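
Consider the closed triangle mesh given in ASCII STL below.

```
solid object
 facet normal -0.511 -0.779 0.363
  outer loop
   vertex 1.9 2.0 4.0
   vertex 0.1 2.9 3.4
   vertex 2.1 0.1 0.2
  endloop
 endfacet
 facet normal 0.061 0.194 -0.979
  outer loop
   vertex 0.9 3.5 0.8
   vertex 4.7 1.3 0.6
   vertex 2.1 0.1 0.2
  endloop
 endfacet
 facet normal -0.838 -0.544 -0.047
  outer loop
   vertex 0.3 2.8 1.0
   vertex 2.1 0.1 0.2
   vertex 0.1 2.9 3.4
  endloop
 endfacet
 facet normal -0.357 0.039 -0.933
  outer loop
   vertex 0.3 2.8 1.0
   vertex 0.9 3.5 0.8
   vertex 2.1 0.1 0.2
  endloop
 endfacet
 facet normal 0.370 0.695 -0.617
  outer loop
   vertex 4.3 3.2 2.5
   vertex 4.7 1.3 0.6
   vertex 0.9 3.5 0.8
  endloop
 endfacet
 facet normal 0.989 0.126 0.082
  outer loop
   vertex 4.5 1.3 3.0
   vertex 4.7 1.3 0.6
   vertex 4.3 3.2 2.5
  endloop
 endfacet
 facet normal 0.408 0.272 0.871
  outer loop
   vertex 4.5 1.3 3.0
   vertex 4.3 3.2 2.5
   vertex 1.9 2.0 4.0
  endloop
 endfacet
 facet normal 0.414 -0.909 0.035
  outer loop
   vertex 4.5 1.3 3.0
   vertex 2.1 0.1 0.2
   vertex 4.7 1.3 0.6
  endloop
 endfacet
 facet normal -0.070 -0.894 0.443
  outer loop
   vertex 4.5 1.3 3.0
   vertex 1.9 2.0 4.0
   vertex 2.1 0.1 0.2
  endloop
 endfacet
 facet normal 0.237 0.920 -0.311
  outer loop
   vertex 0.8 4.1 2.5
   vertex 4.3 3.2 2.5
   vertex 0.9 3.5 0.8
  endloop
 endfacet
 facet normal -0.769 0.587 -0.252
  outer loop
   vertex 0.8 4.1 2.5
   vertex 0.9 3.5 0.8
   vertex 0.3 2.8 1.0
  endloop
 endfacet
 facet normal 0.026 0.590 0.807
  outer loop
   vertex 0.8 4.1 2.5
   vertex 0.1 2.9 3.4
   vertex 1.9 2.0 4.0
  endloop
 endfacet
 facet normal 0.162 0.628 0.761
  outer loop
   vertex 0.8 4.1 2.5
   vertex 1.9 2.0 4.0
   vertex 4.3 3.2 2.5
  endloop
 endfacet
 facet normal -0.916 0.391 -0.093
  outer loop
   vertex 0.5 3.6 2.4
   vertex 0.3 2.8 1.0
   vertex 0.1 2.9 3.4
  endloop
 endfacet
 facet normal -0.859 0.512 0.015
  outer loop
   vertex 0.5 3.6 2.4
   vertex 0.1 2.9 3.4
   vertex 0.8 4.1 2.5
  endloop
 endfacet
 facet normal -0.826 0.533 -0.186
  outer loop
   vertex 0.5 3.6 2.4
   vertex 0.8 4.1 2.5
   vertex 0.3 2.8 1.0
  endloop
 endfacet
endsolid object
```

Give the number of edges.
24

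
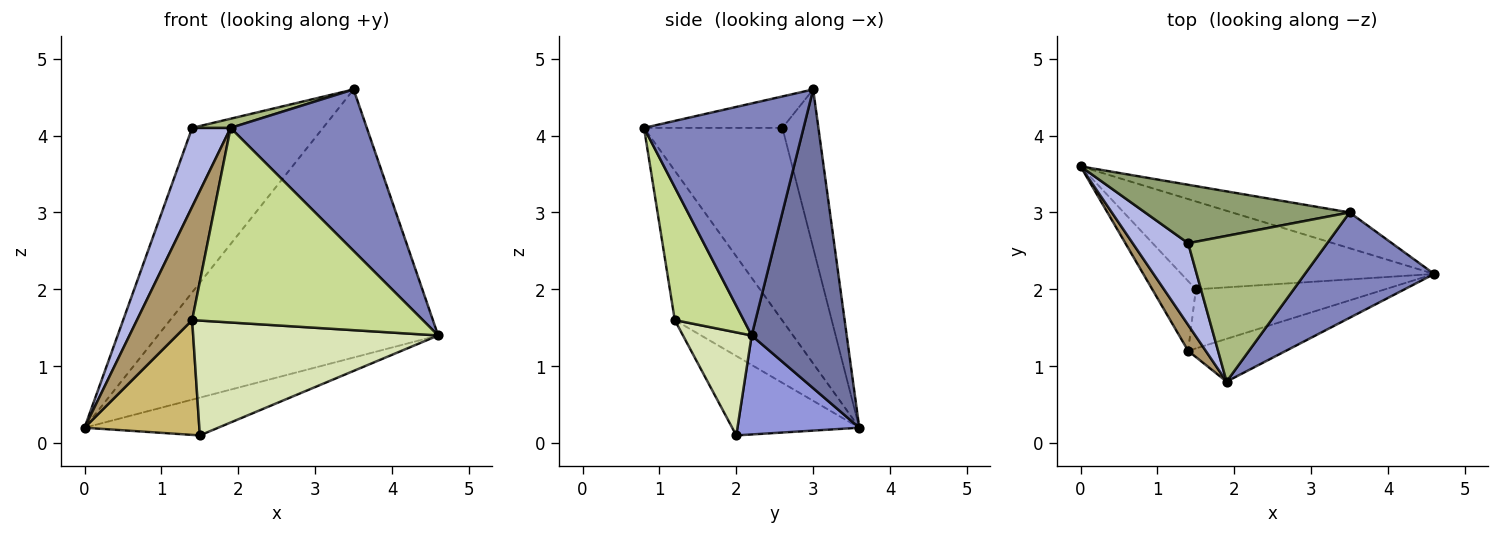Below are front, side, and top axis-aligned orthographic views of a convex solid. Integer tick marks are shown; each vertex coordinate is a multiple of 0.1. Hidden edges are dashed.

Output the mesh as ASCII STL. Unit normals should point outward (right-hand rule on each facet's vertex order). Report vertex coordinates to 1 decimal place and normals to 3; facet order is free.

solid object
 facet normal 0.319 0.940 -0.125
  outer loop
   vertex 3.5 3.0 4.6
   vertex 4.6 2.2 1.4
   vertex 0.0 3.6 0.2
  endloop
 endfacet
 facet normal 0.700 -0.598 0.390
  outer loop
   vertex 3.5 3.0 4.6
   vertex 1.9 0.8 4.1
   vertex 4.6 2.2 1.4
  endloop
 endfacet
 facet normal 0.339 0.371 -0.865
  outer loop
   vertex 1.5 2.0 0.1
   vertex 0.0 3.6 0.2
   vertex 4.6 2.2 1.4
  endloop
 endfacet
 facet normal -0.928 -0.258 0.267
  outer loop
   vertex 1.4 2.6 4.1
   vertex 0.0 3.6 0.2
   vertex 1.9 0.8 4.1
  endloop
 endfacet
 facet normal -0.251 0.912 0.324
  outer loop
   vertex 1.4 2.6 4.1
   vertex 3.5 3.0 4.6
   vertex 0.0 3.6 0.2
  endloop
 endfacet
 facet normal -0.220 -0.061 0.974
  outer loop
   vertex 1.4 2.6 4.1
   vertex 1.9 0.8 4.1
   vertex 3.5 3.0 4.6
  endloop
 endfacet
 facet normal 0.280 -0.938 -0.206
  outer loop
   vertex 1.4 1.2 1.6
   vertex 4.6 2.2 1.4
   vertex 1.9 0.8 4.1
  endloop
 endfacet
 facet normal 0.242 -0.863 -0.444
  outer loop
   vertex 1.4 1.2 1.6
   vertex 1.5 2.0 0.1
   vertex 4.6 2.2 1.4
  endloop
 endfacet
 facet normal -0.884 -0.455 0.104
  outer loop
   vertex 1.4 1.2 1.6
   vertex 1.9 0.8 4.1
   vertex 0.0 3.6 0.2
  endloop
 endfacet
 facet normal -0.687 -0.621 -0.377
  outer loop
   vertex 1.4 1.2 1.6
   vertex 0.0 3.6 0.2
   vertex 1.5 2.0 0.1
  endloop
 endfacet
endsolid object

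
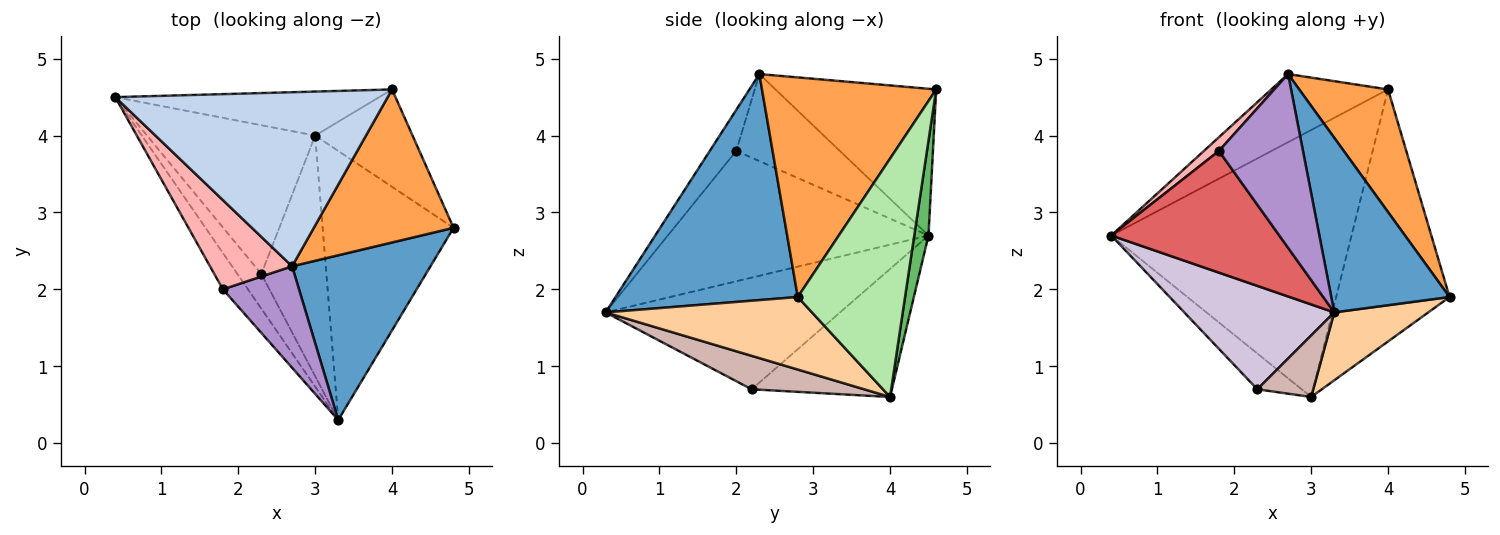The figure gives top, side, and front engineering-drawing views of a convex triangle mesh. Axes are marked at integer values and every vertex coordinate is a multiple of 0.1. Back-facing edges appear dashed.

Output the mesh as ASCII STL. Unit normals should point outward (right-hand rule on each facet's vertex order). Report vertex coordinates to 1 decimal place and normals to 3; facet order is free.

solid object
 facet normal 0.746 -0.484 0.457
  outer loop
   vertex 2.7 2.3 4.8
   vertex 3.3 0.3 1.7
   vertex 4.8 2.8 1.9
  endloop
 endfacet
 facet normal -0.448 0.326 0.832
  outer loop
   vertex 4.0 4.6 4.6
   vertex 0.4 4.5 2.7
   vertex 2.7 2.3 4.8
  endloop
 endfacet
 facet normal 0.775 -0.395 0.493
  outer loop
   vertex 4.0 4.6 4.6
   vertex 2.7 2.3 4.8
   vertex 4.8 2.8 1.9
  endloop
 endfacet
 facet normal 0.473 -0.216 -0.854
  outer loop
   vertex 3.0 4.0 0.6
   vertex 4.8 2.8 1.9
   vertex 3.3 0.3 1.7
  endloop
 endfacet
 facet normal 0.058 0.985 -0.162
  outer loop
   vertex 3.0 4.0 0.6
   vertex 0.4 4.5 2.7
   vertex 4.0 4.6 4.6
  endloop
 endfacet
 facet normal 0.662 0.699 -0.270
  outer loop
   vertex 3.0 4.0 0.6
   vertex 4.0 4.6 4.6
   vertex 4.8 2.8 1.9
  endloop
 endfacet
 facet normal -0.830 -0.535 -0.160
  outer loop
   vertex 1.8 2.0 3.8
   vertex 0.4 4.5 2.7
   vertex 3.3 0.3 1.7
  endloop
 endfacet
 facet normal -0.723 -0.105 0.682
  outer loop
   vertex 1.8 2.0 3.8
   vertex 2.7 2.3 4.8
   vertex 0.4 4.5 2.7
  endloop
 endfacet
 facet normal -0.263 -0.833 0.487
  outer loop
   vertex 1.8 2.0 3.8
   vertex 3.3 0.3 1.7
   vertex 2.7 2.3 4.8
  endloop
 endfacet
 facet normal -0.829 -0.530 -0.178
  outer loop
   vertex 2.3 2.2 0.7
   vertex 3.3 0.3 1.7
   vertex 0.4 4.5 2.7
  endloop
 endfacet
 facet normal -0.595 0.188 -0.781
  outer loop
   vertex 2.3 2.2 0.7
   vertex 0.4 4.5 2.7
   vertex 3.0 4.0 0.6
  endloop
 endfacet
 facet normal 0.446 -0.222 -0.867
  outer loop
   vertex 2.3 2.2 0.7
   vertex 3.0 4.0 0.6
   vertex 3.3 0.3 1.7
  endloop
 endfacet
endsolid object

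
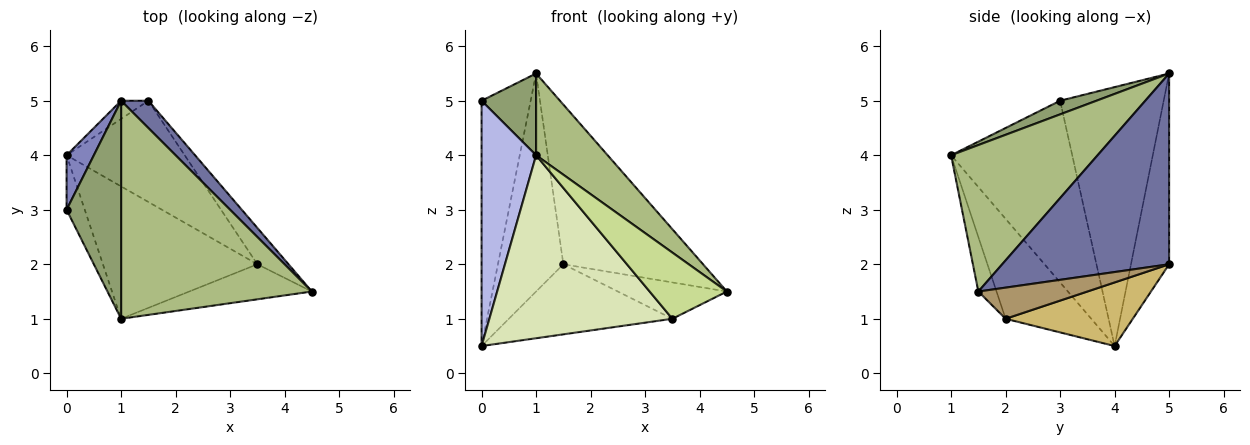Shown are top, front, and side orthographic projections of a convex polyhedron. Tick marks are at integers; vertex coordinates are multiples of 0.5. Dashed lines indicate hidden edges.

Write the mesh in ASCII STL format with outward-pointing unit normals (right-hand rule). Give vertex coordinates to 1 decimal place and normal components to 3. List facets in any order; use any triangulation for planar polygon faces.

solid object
 facet normal 0.762 0.638 0.109
  outer loop
   vertex 1.0 5.0 5.5
   vertex 4.5 1.5 1.5
   vertex 1.5 5.0 2.0
  endloop
 endfacet
 facet normal -0.900 0.426 0.095
  outer loop
   vertex 1.0 5.0 5.5
   vertex 0.0 4.0 0.5
   vertex 0.0 3.0 5.0
  endloop
 endfacet
 facet normal -0.503 0.862 -0.072
  outer loop
   vertex 1.0 5.0 5.5
   vertex 1.5 5.0 2.0
   vertex 0.0 4.0 0.5
  endloop
 endfacet
 facet normal -0.908 -0.409 -0.091
  outer loop
   vertex 1.0 1.0 4.0
   vertex 0.0 3.0 5.0
   vertex 0.0 4.0 0.5
  endloop
 endfacet
 facet normal 0.228 -0.342 0.912
  outer loop
   vertex 1.0 1.0 4.0
   vertex 1.0 5.0 5.5
   vertex 0.0 3.0 5.0
  endloop
 endfacet
 facet normal 0.584 -0.285 0.760
  outer loop
   vertex 1.0 1.0 4.0
   vertex 4.5 1.5 1.5
   vertex 1.0 5.0 5.5
  endloop
 endfacet
 facet normal -0.204 -0.865 -0.458
  outer loop
   vertex 3.5 2.0 1.0
   vertex 4.5 1.5 1.5
   vertex 1.0 1.0 4.0
  endloop
 endfacet
 facet normal -0.355 -0.758 -0.548
  outer loop
   vertex 3.5 2.0 1.0
   vertex 1.0 1.0 4.0
   vertex 0.0 4.0 0.5
  endloop
 endfacet
 facet normal 0.577 0.577 -0.577
  outer loop
   vertex 3.5 2.0 1.0
   vertex 1.5 5.0 2.0
   vertex 4.5 1.5 1.5
  endloop
 endfacet
 facet normal 0.405 0.520 -0.752
  outer loop
   vertex 3.5 2.0 1.0
   vertex 0.0 4.0 0.5
   vertex 1.5 5.0 2.0
  endloop
 endfacet
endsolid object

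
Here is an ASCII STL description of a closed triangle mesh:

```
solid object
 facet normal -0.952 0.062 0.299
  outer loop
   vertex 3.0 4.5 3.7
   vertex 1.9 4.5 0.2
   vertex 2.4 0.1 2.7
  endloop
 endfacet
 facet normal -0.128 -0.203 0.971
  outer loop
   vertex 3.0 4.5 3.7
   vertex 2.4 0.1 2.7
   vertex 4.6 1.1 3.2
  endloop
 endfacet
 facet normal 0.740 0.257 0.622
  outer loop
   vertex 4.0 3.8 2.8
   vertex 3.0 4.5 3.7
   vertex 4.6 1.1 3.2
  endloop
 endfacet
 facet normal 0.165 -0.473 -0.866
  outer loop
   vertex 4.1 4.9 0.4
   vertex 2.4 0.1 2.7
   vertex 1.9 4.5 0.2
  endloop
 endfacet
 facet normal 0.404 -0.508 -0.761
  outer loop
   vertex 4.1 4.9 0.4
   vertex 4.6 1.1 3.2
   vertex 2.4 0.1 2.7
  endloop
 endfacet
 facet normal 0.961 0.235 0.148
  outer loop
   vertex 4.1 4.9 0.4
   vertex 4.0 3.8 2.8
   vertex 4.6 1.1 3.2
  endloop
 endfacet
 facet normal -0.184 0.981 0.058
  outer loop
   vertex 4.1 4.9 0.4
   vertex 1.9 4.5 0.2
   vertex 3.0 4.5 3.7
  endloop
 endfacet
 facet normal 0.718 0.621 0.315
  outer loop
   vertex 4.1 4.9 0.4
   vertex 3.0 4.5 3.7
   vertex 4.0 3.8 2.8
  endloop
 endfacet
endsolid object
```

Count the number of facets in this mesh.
8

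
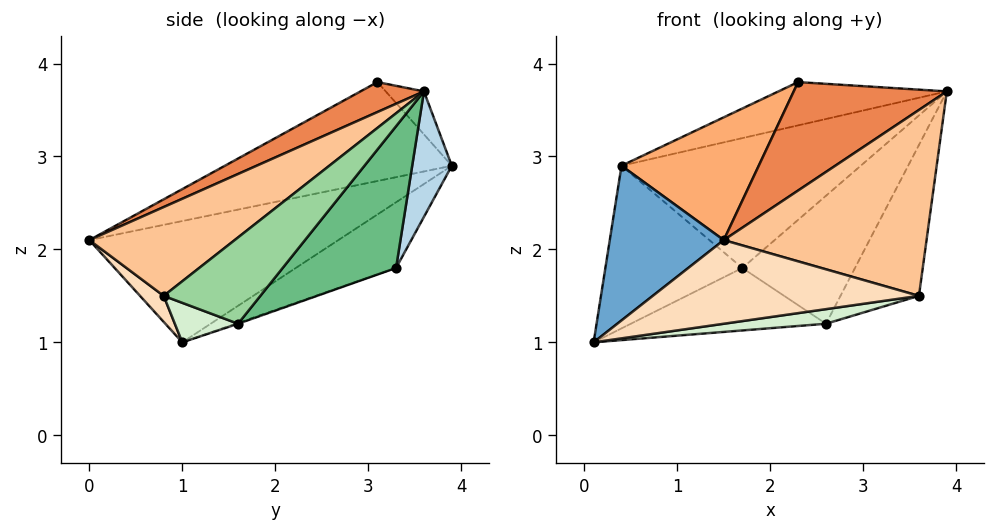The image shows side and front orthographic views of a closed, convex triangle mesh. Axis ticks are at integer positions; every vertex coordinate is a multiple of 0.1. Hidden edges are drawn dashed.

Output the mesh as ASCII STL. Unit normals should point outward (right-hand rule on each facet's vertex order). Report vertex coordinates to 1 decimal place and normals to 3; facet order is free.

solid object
 facet normal -0.717 -0.328 0.614
  outer loop
   vertex 1.5 0.0 2.1
   vertex 0.4 3.9 2.9
   vertex 0.1 1.0 1.0
  endloop
 endfacet
 facet normal -0.390 0.533 -0.751
  outer loop
   vertex 1.7 3.3 1.8
   vertex 0.1 1.0 1.0
   vertex 0.4 3.9 2.9
  endloop
 endfacet
 facet normal 0.154 0.933 -0.326
  outer loop
   vertex 1.7 3.3 1.8
   vertex 0.4 3.9 2.9
   vertex 3.9 3.6 3.7
  endloop
 endfacet
 facet normal -0.133 0.585 0.800
  outer loop
   vertex 2.3 3.1 3.8
   vertex 3.9 3.6 3.7
   vertex 0.4 3.9 2.9
  endloop
 endfacet
 facet normal 0.212 -0.511 0.833
  outer loop
   vertex 2.3 3.1 3.8
   vertex 1.5 0.0 2.1
   vertex 3.9 3.6 3.7
  endloop
 endfacet
 facet normal -0.510 -0.309 0.803
  outer loop
   vertex 2.3 3.1 3.8
   vertex 0.4 3.9 2.9
   vertex 1.5 0.0 2.1
  endloop
 endfacet
 facet normal 0.421 -0.588 0.691
  outer loop
   vertex 3.6 0.8 1.5
   vertex 3.9 3.6 3.7
   vertex 1.5 0.0 2.1
  endloop
 endfacet
 facet normal 0.062 -0.698 -0.713
  outer loop
   vertex 3.6 0.8 1.5
   vertex 1.5 0.0 2.1
   vertex 0.1 1.0 1.0
  endloop
 endfacet
 facet normal 0.519 0.515 -0.682
  outer loop
   vertex 2.6 1.6 1.2
   vertex 1.7 3.3 1.8
   vertex 3.9 3.6 3.7
  endloop
 endfacet
 facet normal 0.575 0.467 -0.672
  outer loop
   vertex 2.6 1.6 1.2
   vertex 3.9 3.6 3.7
   vertex 3.6 0.8 1.5
  endloop
 endfacet
 facet normal -0.004 0.331 -0.944
  outer loop
   vertex 2.6 1.6 1.2
   vertex 0.1 1.0 1.0
   vertex 1.7 3.3 1.8
  endloop
 endfacet
 facet normal 0.127 -0.205 -0.970
  outer loop
   vertex 2.6 1.6 1.2
   vertex 3.6 0.8 1.5
   vertex 0.1 1.0 1.0
  endloop
 endfacet
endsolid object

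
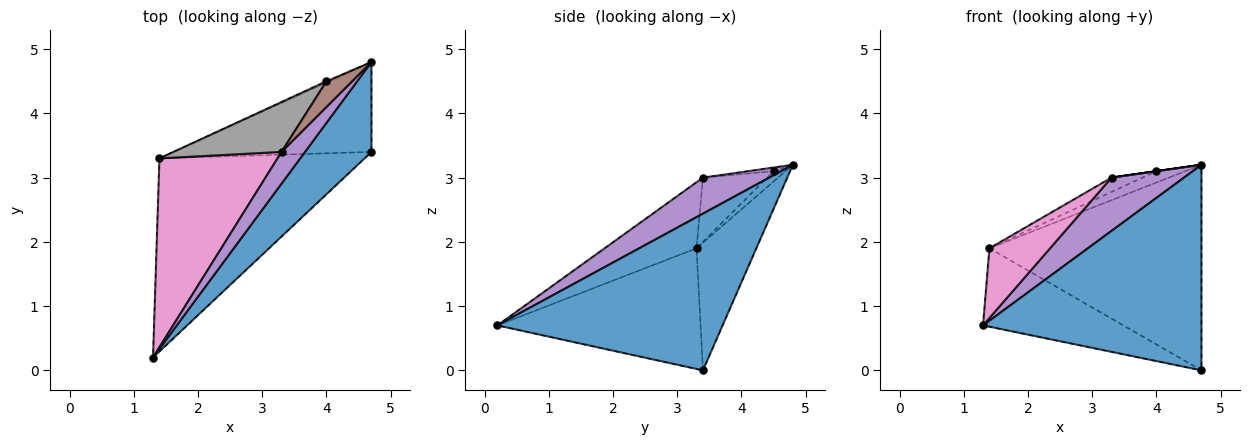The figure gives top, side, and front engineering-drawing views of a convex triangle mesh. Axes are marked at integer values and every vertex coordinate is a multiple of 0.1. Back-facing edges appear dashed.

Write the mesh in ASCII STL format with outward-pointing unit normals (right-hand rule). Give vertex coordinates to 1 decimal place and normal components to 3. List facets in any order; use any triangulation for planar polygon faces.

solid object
 facet normal 0.687 -0.666 0.291
  outer loop
   vertex 4.7 3.4 0.0
   vertex 4.7 4.8 3.2
   vertex 1.3 0.2 0.7
  endloop
 endfacet
 facet normal -0.478 0.330 -0.814
  outer loop
   vertex 1.4 3.3 1.9
   vertex 4.7 3.4 0.0
   vertex 1.3 0.2 0.7
  endloop
 endfacet
 facet normal -0.250 0.887 -0.388
  outer loop
   vertex 1.4 3.3 1.9
   vertex 4.7 4.8 3.2
   vertex 4.7 3.4 0.0
  endloop
 endfacet
 facet normal -0.381 0.920 -0.095
  outer loop
   vertex 1.4 3.3 1.9
   vertex 4.0 4.5 3.1
   vertex 4.7 4.8 3.2
  endloop
 endfacet
 facet normal 0.618 -0.675 0.402
  outer loop
   vertex 3.3 3.4 3.0
   vertex 1.3 0.2 0.7
   vertex 4.7 4.8 3.2
  endloop
 endfacet
 facet normal -0.141 0.000 0.990
  outer loop
   vertex 3.3 3.4 3.0
   vertex 4.7 4.8 3.2
   vertex 4.0 4.5 3.1
  endloop
 endfacet
 facet normal -0.465 -0.307 0.831
  outer loop
   vertex 3.3 3.4 3.0
   vertex 1.4 3.3 1.9
   vertex 1.3 0.2 0.7
  endloop
 endfacet
 facet normal -0.496 0.240 0.835
  outer loop
   vertex 3.3 3.4 3.0
   vertex 4.0 4.5 3.1
   vertex 1.4 3.3 1.9
  endloop
 endfacet
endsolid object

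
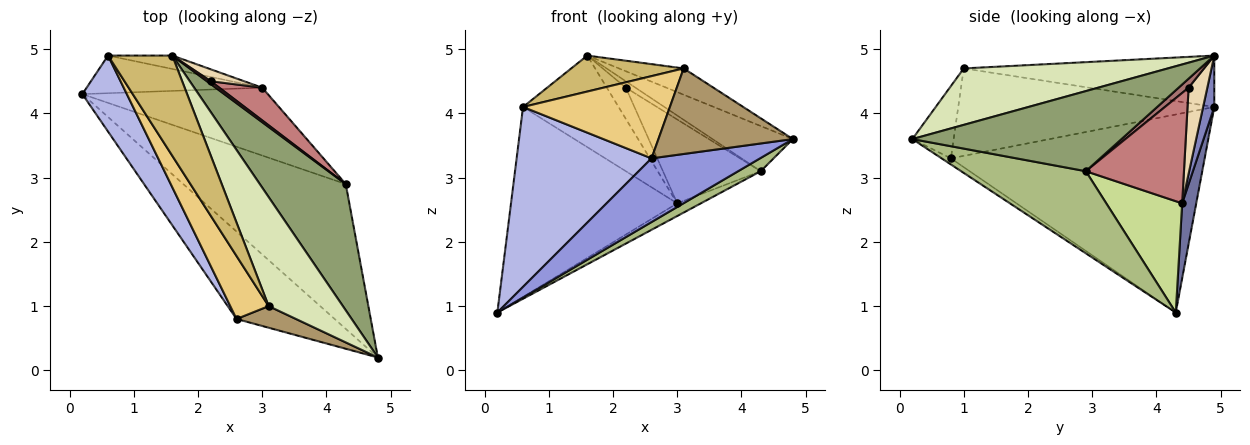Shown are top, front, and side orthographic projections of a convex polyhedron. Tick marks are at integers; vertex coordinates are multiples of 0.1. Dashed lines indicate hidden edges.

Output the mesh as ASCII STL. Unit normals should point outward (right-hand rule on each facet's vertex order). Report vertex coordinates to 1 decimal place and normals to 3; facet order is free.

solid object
 facet normal 0.083 0.978 -0.194
  outer loop
   vertex 3.0 4.4 2.6
   vertex 0.2 4.3 0.9
   vertex 0.6 4.9 4.1
  endloop
 endfacet
 facet normal 0.115 0.983 -0.144
  outer loop
   vertex 3.0 4.4 2.6
   vertex 0.6 4.9 4.1
   vertex 1.6 4.9 4.9
  endloop
 endfacet
 facet normal -0.050 -0.588 -0.807
  outer loop
   vertex 2.6 0.8 3.3
   vertex 0.2 4.3 0.9
   vertex 4.8 0.2 3.6
  endloop
 endfacet
 facet normal -0.866 -0.460 0.195
  outer loop
   vertex 2.6 0.8 3.3
   vertex 0.6 4.9 4.1
   vertex 0.2 4.3 0.9
  endloop
 endfacet
 facet normal 0.659 0.253 0.708
  outer loop
   vertex 4.3 2.9 3.1
   vertex 1.6 4.9 4.9
   vertex 4.8 0.2 3.6
  endloop
 endfacet
 facet normal 0.449 -0.081 -0.890
  outer loop
   vertex 4.3 2.9 3.1
   vertex 4.8 0.2 3.6
   vertex 0.2 4.3 0.9
  endloop
 endfacet
 facet normal 0.508 0.158 -0.847
  outer loop
   vertex 4.3 2.9 3.1
   vertex 0.2 4.3 0.9
   vertex 3.0 4.4 2.6
  endloop
 endfacet
 facet normal 0.595 0.189 0.782
  outer loop
   vertex 3.1 1.0 4.7
   vertex 4.8 0.2 3.6
   vertex 1.6 4.9 4.9
  endloop
 endfacet
 facet normal -0.285 -0.929 0.235
  outer loop
   vertex 3.1 1.0 4.7
   vertex 2.6 0.8 3.3
   vertex 4.8 0.2 3.6
  endloop
 endfacet
 facet normal -0.602 -0.270 0.752
  outer loop
   vertex 3.1 1.0 4.7
   vertex 1.6 4.9 4.9
   vertex 0.6 4.9 4.1
  endloop
 endfacet
 facet normal -0.811 -0.465 0.356
  outer loop
   vertex 3.1 1.0 4.7
   vertex 0.6 4.9 4.1
   vertex 2.6 0.8 3.3
  endloop
 endfacet
 facet normal 0.677 0.687 0.263
  outer loop
   vertex 2.2 4.5 4.4
   vertex 3.0 4.4 2.6
   vertex 1.6 4.9 4.9
  endloop
 endfacet
 facet normal 0.688 0.663 0.295
  outer loop
   vertex 2.2 4.5 4.4
   vertex 1.6 4.9 4.9
   vertex 4.3 2.9 3.1
  endloop
 endfacet
 facet normal 0.683 0.680 0.266
  outer loop
   vertex 2.2 4.5 4.4
   vertex 4.3 2.9 3.1
   vertex 3.0 4.4 2.6
  endloop
 endfacet
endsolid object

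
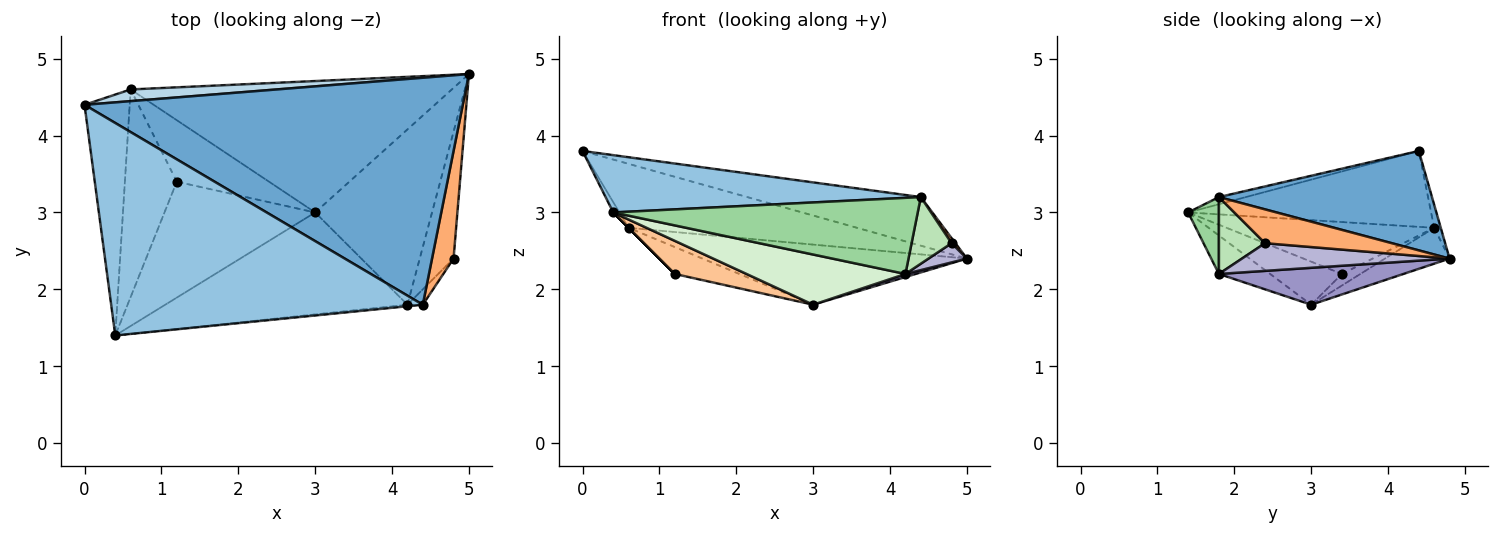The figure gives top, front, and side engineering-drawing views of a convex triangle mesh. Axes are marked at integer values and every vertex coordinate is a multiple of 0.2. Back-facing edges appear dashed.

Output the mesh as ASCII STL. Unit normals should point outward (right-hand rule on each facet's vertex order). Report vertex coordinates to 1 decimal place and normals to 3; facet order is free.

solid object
 facet normal 0.249 0.203 0.947
  outer loop
   vertex 4.4 1.8 3.2
   vertex 5.0 4.8 2.4
   vertex 0.0 4.4 3.8
  endloop
 endfacet
 facet normal -0.022 -0.260 0.965
  outer loop
   vertex 4.4 1.8 3.2
   vertex 0.0 4.4 3.8
   vertex 0.4 1.4 3.0
  endloop
 endfacet
 facet normal -0.028 0.983 0.180
  outer loop
   vertex 0.6 4.6 2.8
   vertex 0.0 4.4 3.8
   vertex 5.0 4.8 2.4
  endloop
 endfacet
 facet normal -0.101 0.414 -0.905
  outer loop
   vertex 0.6 4.6 2.8
   vertex 5.0 4.8 2.4
   vertex 3.0 3.0 1.8
  endloop
 endfacet
 facet normal -0.859 0.022 -0.511
  outer loop
   vertex 0.6 4.6 2.8
   vertex 0.4 1.4 3.0
   vertex 0.0 4.4 3.8
  endloop
 endfacet
 facet normal 0.843 -0.026 0.537
  outer loop
   vertex 4.8 2.4 2.6
   vertex 5.0 4.8 2.4
   vertex 4.4 1.8 3.2
  endloop
 endfacet
 facet normal -0.265 -0.265 -0.927
  outer loop
   vertex 1.2 3.4 2.2
   vertex 3.0 3.0 1.8
   vertex 0.4 1.4 3.0
  endloop
 endfacet
 facet normal -0.707 0.000 -0.707
  outer loop
   vertex 1.2 3.4 2.2
   vertex 0.4 1.4 3.0
   vertex 0.6 4.6 2.8
  endloop
 endfacet
 facet normal -0.114 0.398 -0.910
  outer loop
   vertex 1.2 3.4 2.2
   vertex 0.6 4.6 2.8
   vertex 3.0 3.0 1.8
  endloop
 endfacet
 facet normal 0.100 -0.995 -0.020
  outer loop
   vertex 4.2 1.8 2.2
   vertex 4.4 1.8 3.2
   vertex 0.4 1.4 3.0
  endloop
 endfacet
 facet normal 0.747 -0.648 -0.149
  outer loop
   vertex 4.2 1.8 2.2
   vertex 4.8 2.4 2.6
   vertex 4.4 1.8 3.2
  endloop
 endfacet
 facet normal -0.141 -0.437 -0.888
  outer loop
   vertex 4.2 1.8 2.2
   vertex 0.4 1.4 3.0
   vertex 3.0 3.0 1.8
  endloop
 endfacet
 facet normal 0.301 -0.017 -0.953
  outer loop
   vertex 4.2 1.8 2.2
   vertex 3.0 3.0 1.8
   vertex 5.0 4.8 2.4
  endloop
 endfacet
 facet normal 0.629 -0.116 -0.769
  outer loop
   vertex 4.2 1.8 2.2
   vertex 5.0 4.8 2.4
   vertex 4.8 2.4 2.6
  endloop
 endfacet
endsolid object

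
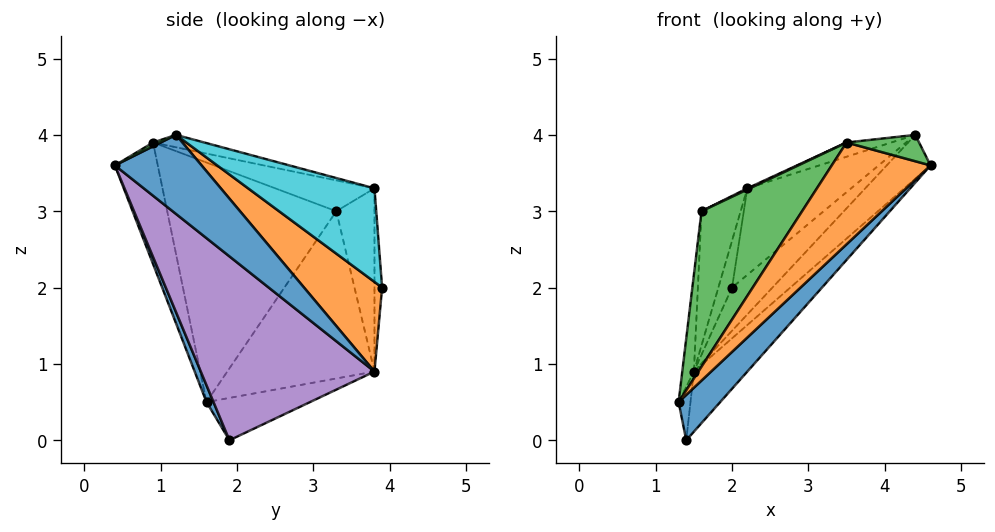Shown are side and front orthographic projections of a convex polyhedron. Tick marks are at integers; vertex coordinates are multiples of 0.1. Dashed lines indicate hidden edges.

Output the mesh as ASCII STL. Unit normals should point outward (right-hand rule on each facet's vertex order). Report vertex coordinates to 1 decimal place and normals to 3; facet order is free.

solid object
 facet normal 0.145 -0.861 -0.488
  outer loop
   vertex 1.4 1.9 0.0
   vertex 4.6 0.4 3.6
   vertex 1.3 1.6 0.5
  endloop
 endfacet
 facet normal -0.397 -0.915 0.069
  outer loop
   vertex 3.5 0.9 3.9
   vertex 1.3 1.6 0.5
   vertex 4.6 0.4 3.6
  endloop
 endfacet
 facet normal -0.783 -0.466 0.411
  outer loop
   vertex 3.5 0.9 3.9
   vertex 1.6 3.3 3.0
   vertex 1.3 1.6 0.5
  endloop
 endfacet
 facet normal -0.440 -0.011 0.898
  outer loop
   vertex 2.2 3.8 3.3
   vertex 1.6 3.3 3.0
   vertex 3.5 0.9 3.9
  endloop
 endfacet
 facet normal 0.773 0.238 -0.588
  outer loop
   vertex 1.5 3.8 0.9
   vertex 4.6 0.4 3.6
   vertex 1.4 1.9 0.0
  endloop
 endfacet
 facet normal -0.483 0.865 0.141
  outer loop
   vertex 1.5 3.8 0.9
   vertex 2.2 3.8 3.3
   vertex 2.0 3.9 2.0
  endloop
 endfacet
 facet normal -0.684 0.701 0.200
  outer loop
   vertex 1.5 3.8 0.9
   vertex 1.6 3.3 3.0
   vertex 2.2 3.8 3.3
  endloop
 endfacet
 facet normal -0.985 0.113 -0.129
  outer loop
   vertex 1.5 3.8 0.9
   vertex 1.4 1.9 0.0
   vertex 1.3 1.6 0.5
  endloop
 endfacet
 facet normal -0.995 0.078 0.066
  outer loop
   vertex 1.5 3.8 0.9
   vertex 1.3 1.6 0.5
   vertex 1.6 3.3 3.0
  endloop
 endfacet
 facet normal 0.771 0.633 -0.070
  outer loop
   vertex 4.4 1.2 4.0
   vertex 2.0 3.9 2.0
   vertex 2.2 3.8 3.3
  endloop
 endfacet
 facet normal 0.812 0.411 -0.415
  outer loop
   vertex 4.4 1.2 4.0
   vertex 4.6 0.4 3.6
   vertex 1.5 3.8 0.9
  endloop
 endfacet
 facet normal 0.811 0.420 -0.407
  outer loop
   vertex 4.4 1.2 4.0
   vertex 1.5 3.8 0.9
   vertex 2.0 3.9 2.0
  endloop
 endfacet
 facet normal 0.046 -0.438 0.898
  outer loop
   vertex 4.4 1.2 4.0
   vertex 3.5 0.9 3.9
   vertex 4.6 0.4 3.6
  endloop
 endfacet
 facet normal -0.153 0.134 0.979
  outer loop
   vertex 4.4 1.2 4.0
   vertex 2.2 3.8 3.3
   vertex 3.5 0.9 3.9
  endloop
 endfacet
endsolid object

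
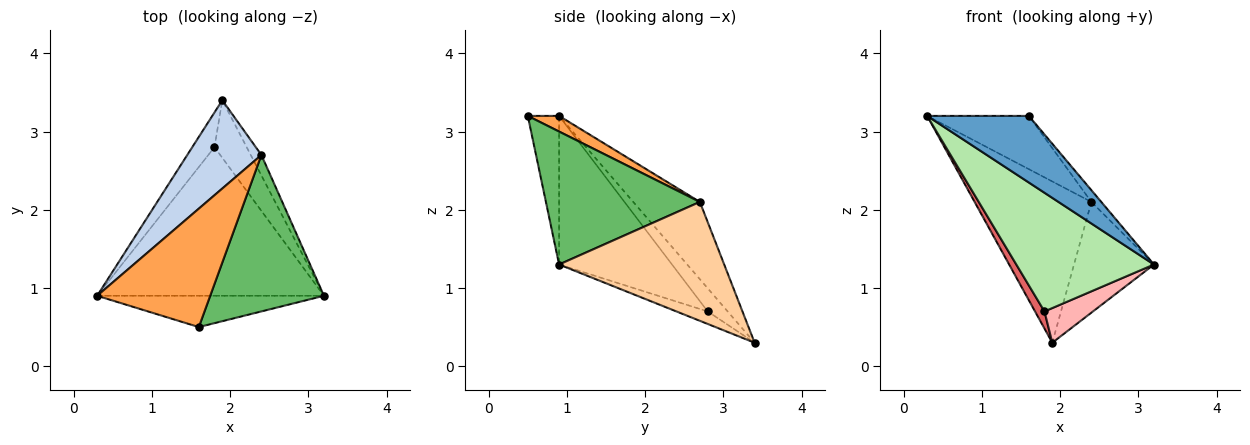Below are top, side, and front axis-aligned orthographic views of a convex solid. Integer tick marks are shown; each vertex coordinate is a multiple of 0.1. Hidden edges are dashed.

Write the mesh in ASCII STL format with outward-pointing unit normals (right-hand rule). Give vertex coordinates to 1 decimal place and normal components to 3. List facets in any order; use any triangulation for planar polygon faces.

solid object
 facet normal -0.268 -0.872 -0.410
  outer loop
   vertex 1.6 0.5 3.2
   vertex 0.3 0.9 3.2
   vertex 3.2 0.9 1.3
  endloop
 endfacet
 facet normal -0.447 0.784 0.429
  outer loop
   vertex 2.4 2.7 2.1
   vertex 1.9 3.4 0.3
   vertex 0.3 0.9 3.2
  endloop
 endfacet
 facet normal 0.125 0.407 0.905
  outer loop
   vertex 2.4 2.7 2.1
   vertex 0.3 0.9 3.2
   vertex 1.6 0.5 3.2
  endloop
 endfacet
 facet normal 0.897 0.434 -0.080
  outer loop
   vertex 2.4 2.7 2.1
   vertex 3.2 0.9 1.3
   vertex 1.9 3.4 0.3
  endloop
 endfacet
 facet normal 0.759 0.049 0.649
  outer loop
   vertex 2.4 2.7 2.1
   vertex 1.6 0.5 3.2
   vertex 3.2 0.9 1.3
  endloop
 endfacet
 facet normal -0.456 -0.555 -0.696
  outer loop
   vertex 1.8 2.8 0.7
   vertex 3.2 0.9 1.3
   vertex 0.3 0.9 3.2
  endloop
 endfacet
 facet normal -0.683 -0.323 -0.655
  outer loop
   vertex 1.8 2.8 0.7
   vertex 0.3 0.9 3.2
   vertex 1.9 3.4 0.3
  endloop
 endfacet
 facet normal -0.316 -0.489 -0.813
  outer loop
   vertex 1.8 2.8 0.7
   vertex 1.9 3.4 0.3
   vertex 3.2 0.9 1.3
  endloop
 endfacet
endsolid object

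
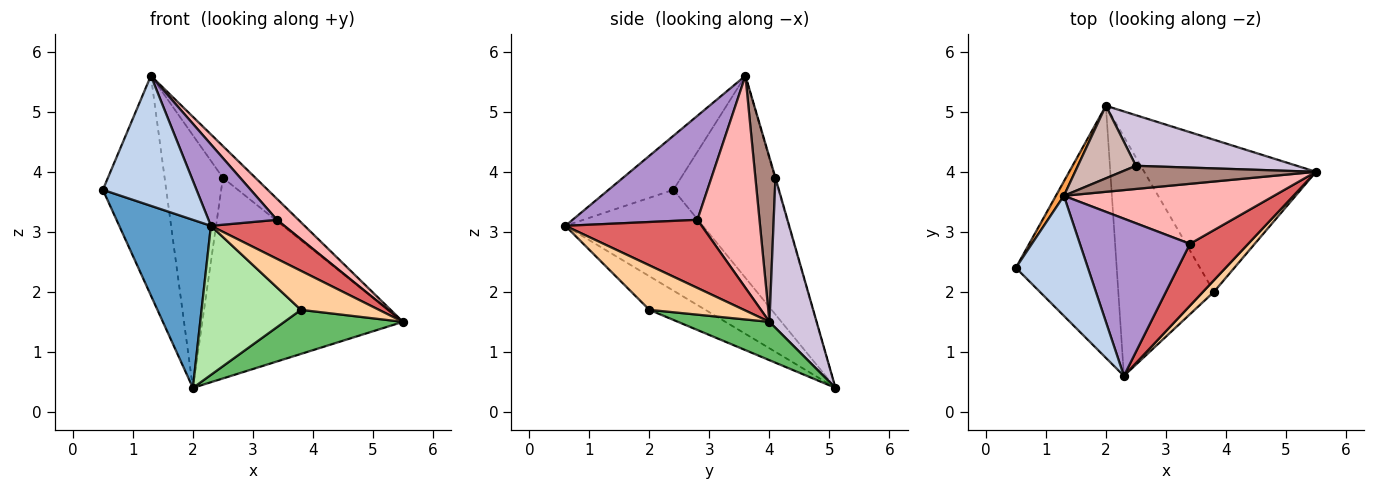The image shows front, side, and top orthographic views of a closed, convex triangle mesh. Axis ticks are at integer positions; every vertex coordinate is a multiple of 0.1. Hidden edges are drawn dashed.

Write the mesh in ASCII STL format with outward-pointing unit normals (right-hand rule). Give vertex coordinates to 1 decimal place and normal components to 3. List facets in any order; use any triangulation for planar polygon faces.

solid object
 facet normal -0.640 -0.426 -0.640
  outer loop
   vertex 2.0 5.1 0.4
   vertex 2.3 0.6 3.1
   vertex 0.5 2.4 3.7
  endloop
 endfacet
 facet normal -0.453 -0.655 0.605
  outer loop
   vertex 1.3 3.6 5.6
   vertex 0.5 2.4 3.7
   vertex 2.3 0.6 3.1
  endloop
 endfacet
 facet normal -0.856 0.517 0.034
  outer loop
   vertex 1.3 3.6 5.6
   vertex 2.0 5.1 0.4
   vertex 0.5 2.4 3.7
  endloop
 endfacet
 facet normal 0.758 -0.625 0.186
  outer loop
   vertex 3.8 2.0 1.7
   vertex 5.5 4.0 1.5
   vertex 2.3 0.6 3.1
  endloop
 endfacet
 facet normal 0.210 -0.272 -0.939
  outer loop
   vertex 3.8 2.0 1.7
   vertex 2.0 5.1 0.4
   vertex 5.5 4.0 1.5
  endloop
 endfacet
 facet normal -0.286 -0.507 -0.813
  outer loop
   vertex 3.8 2.0 1.7
   vertex 2.3 0.6 3.1
   vertex 2.0 5.1 0.4
  endloop
 endfacet
 facet normal 0.703 -0.379 0.601
  outer loop
   vertex 3.4 2.8 3.2
   vertex 2.3 0.6 3.1
   vertex 5.5 4.0 1.5
  endloop
 endfacet
 facet normal 0.690 -0.239 0.683
  outer loop
   vertex 3.4 2.8 3.2
   vertex 5.5 4.0 1.5
   vertex 1.3 3.6 5.6
  endloop
 endfacet
 facet normal 0.643 -0.352 0.680
  outer loop
   vertex 3.4 2.8 3.2
   vertex 1.3 3.6 5.6
   vertex 2.3 0.6 3.1
  endloop
 endfacet
 facet normal 0.222 0.945 0.238
  outer loop
   vertex 2.5 4.1 3.9
   vertex 5.5 4.0 1.5
   vertex 2.0 5.1 0.4
  endloop
 endfacet
 facet normal 0.446 0.723 0.528
  outer loop
   vertex 2.5 4.1 3.9
   vertex 1.3 3.6 5.6
   vertex 5.5 4.0 1.5
  endloop
 endfacet
 facet normal -0.010 0.961 0.276
  outer loop
   vertex 2.5 4.1 3.9
   vertex 2.0 5.1 0.4
   vertex 1.3 3.6 5.6
  endloop
 endfacet
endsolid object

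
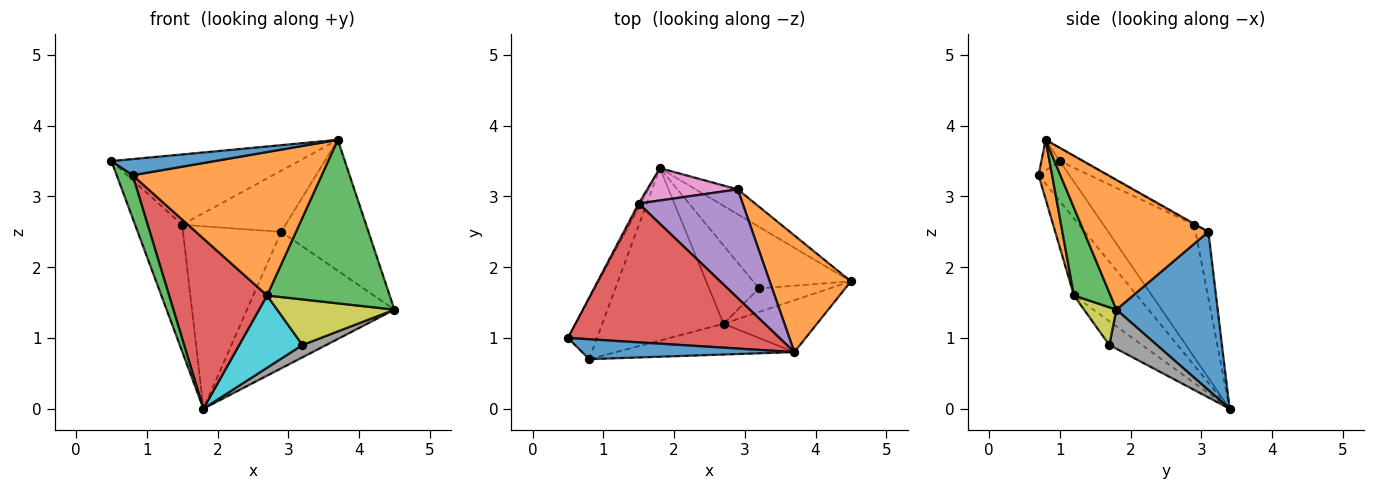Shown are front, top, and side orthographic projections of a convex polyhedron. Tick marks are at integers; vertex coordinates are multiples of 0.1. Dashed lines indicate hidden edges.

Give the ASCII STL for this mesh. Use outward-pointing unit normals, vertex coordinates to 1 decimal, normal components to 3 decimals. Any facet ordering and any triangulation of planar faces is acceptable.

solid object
 facet normal 0.560 0.815 -0.149
  outer loop
   vertex 2.9 3.1 2.5
   vertex 4.5 1.8 1.4
   vertex 1.8 3.4 0.0
  endloop
 endfacet
 facet normal 0.729 0.511 0.456
  outer loop
   vertex 2.9 3.1 2.5
   vertex 3.7 0.8 3.8
   vertex 4.5 1.8 1.4
  endloop
 endfacet
 facet normal 0.273 -0.917 -0.291
  outer loop
   vertex 2.7 1.2 1.6
   vertex 4.5 1.8 1.4
   vertex 3.7 0.8 3.8
  endloop
 endfacet
 facet normal -0.055 0.451 0.891
  outer loop
   vertex 1.5 2.9 2.6
   vertex 0.5 1.0 3.5
   vertex 3.7 0.8 3.8
  endloop
 endfacet
 facet normal -0.008 0.490 0.872
  outer loop
   vertex 1.5 2.9 2.6
   vertex 3.7 0.8 3.8
   vertex 2.9 3.1 2.5
  endloop
 endfacet
 facet normal -0.888 0.461 -0.014
  outer loop
   vertex 1.5 2.9 2.6
   vertex 1.8 3.4 0.0
   vertex 0.5 1.0 3.5
  endloop
 endfacet
 facet normal -0.127 0.977 0.173
  outer loop
   vertex 1.5 2.9 2.6
   vertex 2.9 3.1 2.5
   vertex 1.8 3.4 0.0
  endloop
 endfacet
 facet normal 0.365 -0.183 -0.913
  outer loop
   vertex 3.2 1.7 0.9
   vertex 1.8 3.4 0.0
   vertex 4.5 1.8 1.4
  endloop
 endfacet
 facet normal 0.238 -0.863 -0.446
  outer loop
   vertex 3.2 1.7 0.9
   vertex 4.5 1.8 1.4
   vertex 2.7 1.2 1.6
  endloop
 endfacet
 facet normal -0.331 -0.640 -0.694
  outer loop
   vertex 3.2 1.7 0.9
   vertex 2.7 1.2 1.6
   vertex 1.8 3.4 0.0
  endloop
 endfacet
 facet normal -0.111 -0.626 0.772
  outer loop
   vertex 0.8 0.7 3.3
   vertex 3.7 0.8 3.8
   vertex 0.5 1.0 3.5
  endloop
 endfacet
 facet normal 0.070 -0.975 -0.209
  outer loop
   vertex 0.8 0.7 3.3
   vertex 2.7 1.2 1.6
   vertex 3.7 0.8 3.8
  endloop
 endfacet
 facet normal -0.747 -0.386 -0.542
  outer loop
   vertex 0.8 0.7 3.3
   vertex 0.5 1.0 3.5
   vertex 1.8 3.4 0.0
  endloop
 endfacet
 facet normal -0.412 -0.640 -0.649
  outer loop
   vertex 0.8 0.7 3.3
   vertex 1.8 3.4 0.0
   vertex 2.7 1.2 1.6
  endloop
 endfacet
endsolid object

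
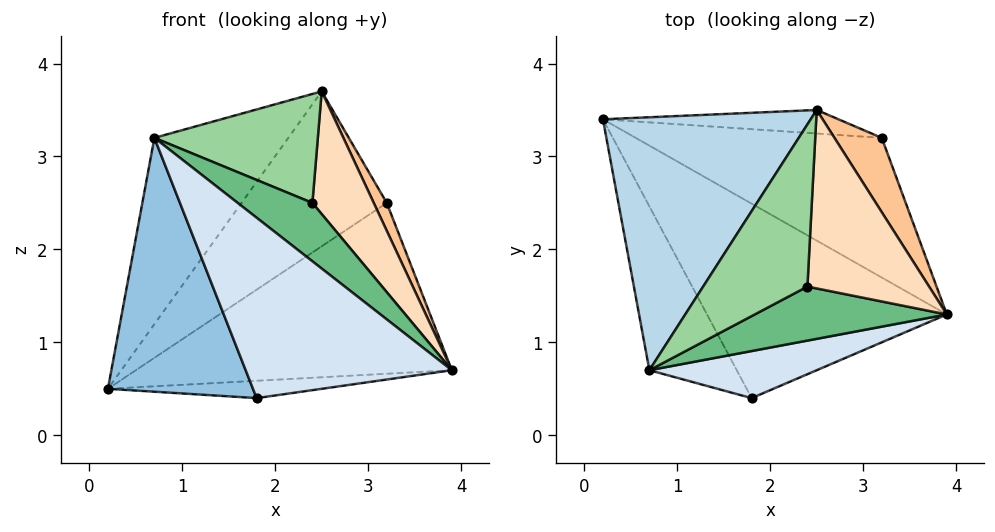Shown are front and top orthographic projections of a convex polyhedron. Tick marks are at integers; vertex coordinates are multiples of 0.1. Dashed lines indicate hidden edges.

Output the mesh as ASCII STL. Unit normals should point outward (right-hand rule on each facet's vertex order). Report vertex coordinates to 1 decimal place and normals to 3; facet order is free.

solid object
 facet normal 0.104 0.088 -0.991
  outer loop
   vertex 1.8 0.4 0.4
   vertex 0.2 3.4 0.5
   vertex 3.9 1.3 0.7
  endloop
 endfacet
 facet normal -0.849 -0.443 -0.286
  outer loop
   vertex 0.7 0.7 3.2
   vertex 0.2 3.4 0.5
   vertex 1.8 0.4 0.4
  endloop
 endfacet
 facet normal -0.753 0.390 0.529
  outer loop
   vertex 0.7 0.7 3.2
   vertex 2.5 3.5 3.7
   vertex 0.2 3.4 0.5
  endloop
 endfacet
 facet normal 0.354 -0.905 0.236
  outer loop
   vertex 0.7 0.7 3.2
   vertex 1.8 0.4 0.4
   vertex 3.9 1.3 0.7
  endloop
 endfacet
 facet normal 0.428 0.700 -0.572
  outer loop
   vertex 3.2 3.2 2.5
   vertex 3.9 1.3 0.7
   vertex 0.2 3.4 0.5
  endloop
 endfacet
 facet normal 0.164 0.975 -0.148
  outer loop
   vertex 3.2 3.2 2.5
   vertex 0.2 3.4 0.5
   vertex 2.5 3.5 3.7
  endloop
 endfacet
 facet normal 0.824 -0.199 0.530
  outer loop
   vertex 3.2 3.2 2.5
   vertex 2.5 3.5 3.7
   vertex 3.9 1.3 0.7
  endloop
 endfacet
 facet normal 0.659 -0.426 0.620
  outer loop
   vertex 2.4 1.6 2.5
   vertex 3.9 1.3 0.7
   vertex 2.5 3.5 3.7
  endloop
 endfacet
 facet normal 0.556 -0.610 0.565
  outer loop
   vertex 2.4 1.6 2.5
   vertex 0.7 0.7 3.2
   vertex 3.9 1.3 0.7
  endloop
 endfacet
 facet normal 0.537 -0.470 0.700
  outer loop
   vertex 2.4 1.6 2.5
   vertex 2.5 3.5 3.7
   vertex 0.7 0.7 3.2
  endloop
 endfacet
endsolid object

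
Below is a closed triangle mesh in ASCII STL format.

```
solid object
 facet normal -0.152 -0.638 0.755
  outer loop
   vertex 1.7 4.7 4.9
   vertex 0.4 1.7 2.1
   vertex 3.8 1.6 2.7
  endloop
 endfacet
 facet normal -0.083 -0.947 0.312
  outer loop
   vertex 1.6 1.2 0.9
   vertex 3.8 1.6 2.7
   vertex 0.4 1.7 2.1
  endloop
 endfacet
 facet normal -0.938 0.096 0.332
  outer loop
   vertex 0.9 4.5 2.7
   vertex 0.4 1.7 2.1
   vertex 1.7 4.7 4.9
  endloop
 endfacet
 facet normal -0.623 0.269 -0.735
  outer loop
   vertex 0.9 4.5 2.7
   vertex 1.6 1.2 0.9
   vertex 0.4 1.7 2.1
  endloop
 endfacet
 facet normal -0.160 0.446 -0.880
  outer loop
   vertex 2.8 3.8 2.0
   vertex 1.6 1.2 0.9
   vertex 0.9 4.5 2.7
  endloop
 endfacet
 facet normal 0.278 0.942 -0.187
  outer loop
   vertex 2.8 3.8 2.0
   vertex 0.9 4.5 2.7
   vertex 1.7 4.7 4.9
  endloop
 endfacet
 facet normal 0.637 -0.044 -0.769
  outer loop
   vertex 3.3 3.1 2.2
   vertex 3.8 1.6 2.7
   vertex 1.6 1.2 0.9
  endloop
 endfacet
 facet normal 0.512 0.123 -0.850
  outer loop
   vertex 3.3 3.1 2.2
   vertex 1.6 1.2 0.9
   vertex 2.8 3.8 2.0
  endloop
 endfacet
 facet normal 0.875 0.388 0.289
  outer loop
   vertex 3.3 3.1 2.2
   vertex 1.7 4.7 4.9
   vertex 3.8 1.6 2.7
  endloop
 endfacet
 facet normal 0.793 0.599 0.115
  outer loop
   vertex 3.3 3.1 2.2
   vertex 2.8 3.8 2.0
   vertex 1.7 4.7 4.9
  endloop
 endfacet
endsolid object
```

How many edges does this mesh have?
15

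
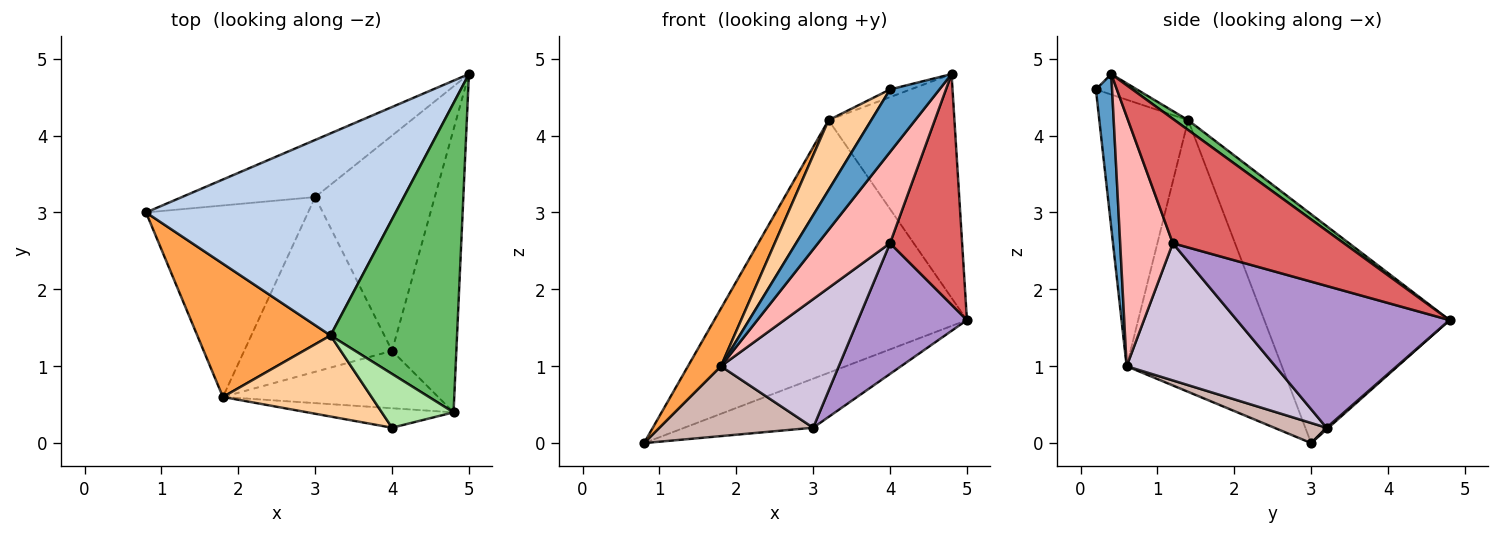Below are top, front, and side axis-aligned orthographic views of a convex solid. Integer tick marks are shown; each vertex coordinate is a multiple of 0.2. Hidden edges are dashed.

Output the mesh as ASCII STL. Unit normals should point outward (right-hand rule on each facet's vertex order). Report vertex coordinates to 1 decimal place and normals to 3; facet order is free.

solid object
 facet normal 0.299 -0.911 -0.284
  outer loop
   vertex 1.8 0.6 1.0
   vertex 4.8 0.4 4.8
   vertex 4.0 0.2 4.6
  endloop
 endfacet
 facet normal -0.497 0.678 0.542
  outer loop
   vertex 3.2 1.4 4.2
   vertex 5.0 4.8 1.6
   vertex 0.8 3.0 0.0
  endloop
 endfacet
 facet normal -0.882 -0.187 0.433
  outer loop
   vertex 3.2 1.4 4.2
   vertex 0.8 3.0 0.0
   vertex 1.8 0.6 1.0
  endloop
 endfacet
 facet normal -0.805 -0.387 0.449
  outer loop
   vertex 3.2 1.4 4.2
   vertex 1.8 0.6 1.0
   vertex 4.0 0.2 4.6
  endloop
 endfacet
 facet normal 0.063 0.585 0.809
  outer loop
   vertex 3.2 1.4 4.2
   vertex 4.8 0.4 4.8
   vertex 5.0 4.8 1.6
  endloop
 endfacet
 facet normal -0.272 0.136 0.953
  outer loop
   vertex 3.2 1.4 4.2
   vertex 4.0 0.2 4.6
   vertex 4.8 0.4 4.8
  endloop
 endfacet
 facet normal 0.832 -0.351 -0.430
  outer loop
   vertex 4.0 1.2 2.6
   vertex 5.0 4.8 1.6
   vertex 4.8 0.4 4.8
  endloop
 endfacet
 facet normal 0.526 -0.720 -0.453
  outer loop
   vertex 4.0 1.2 2.6
   vertex 4.8 0.4 4.8
   vertex 1.8 0.6 1.0
  endloop
 endfacet
 facet normal 0.712 -0.364 -0.600
  outer loop
   vertex 3.0 3.2 0.2
   vertex 5.0 4.8 1.6
   vertex 4.0 1.2 2.6
  endloop
 endfacet
 facet normal 0.599 -0.475 -0.645
  outer loop
   vertex 3.0 3.2 0.2
   vertex 4.0 1.2 2.6
   vertex 1.8 0.6 1.0
  endloop
 endfacet
 facet normal 0.010 0.652 -0.759
  outer loop
   vertex 3.0 3.2 0.2
   vertex 0.8 3.0 0.0
   vertex 5.0 4.8 1.6
  endloop
 endfacet
 facet normal 0.116 -0.341 -0.933
  outer loop
   vertex 3.0 3.2 0.2
   vertex 1.8 0.6 1.0
   vertex 0.8 3.0 0.0
  endloop
 endfacet
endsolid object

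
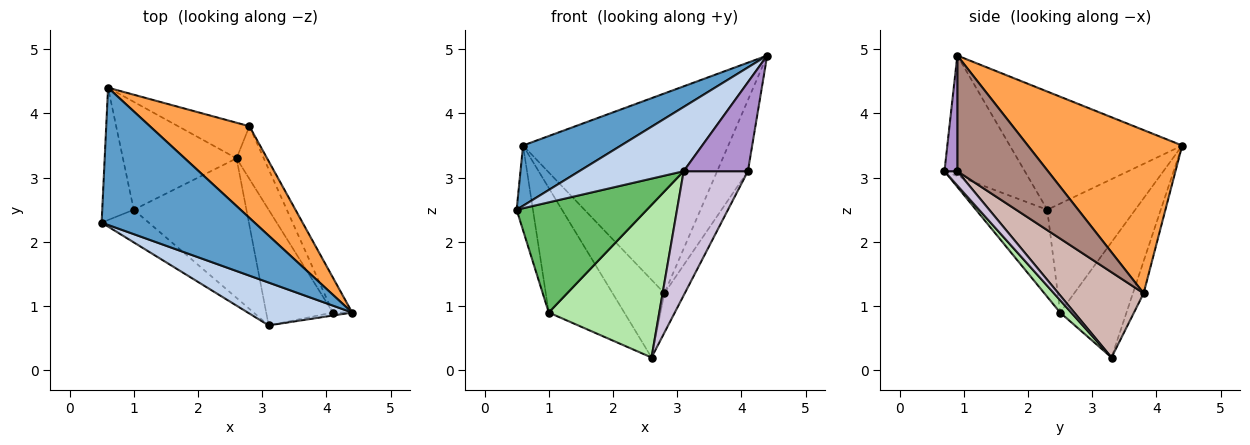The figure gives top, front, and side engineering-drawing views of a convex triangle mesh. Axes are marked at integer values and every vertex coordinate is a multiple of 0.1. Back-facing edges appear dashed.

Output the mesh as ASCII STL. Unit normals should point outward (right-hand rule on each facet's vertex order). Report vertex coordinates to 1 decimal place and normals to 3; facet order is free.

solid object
 facet normal -0.578 -0.328 0.747
  outer loop
   vertex 0.6 4.4 3.5
   vertex 0.5 2.3 2.5
   vertex 4.4 0.9 4.9
  endloop
 endfacet
 facet normal -0.539 -0.701 0.467
  outer loop
   vertex 3.1 0.7 3.1
   vertex 4.4 0.9 4.9
   vertex 0.5 2.3 2.5
  endloop
 endfacet
 facet normal 0.564 0.750 0.344
  outer loop
   vertex 2.8 3.8 1.2
   vertex 0.6 4.4 3.5
   vertex 4.4 0.9 4.9
  endloop
 endfacet
 facet normal -0.185 0.893 -0.410
  outer loop
   vertex 2.8 3.8 1.2
   vertex 2.6 3.3 0.2
   vertex 0.6 4.4 3.5
  endloop
 endfacet
 facet normal -0.465 -0.849 -0.251
  outer loop
   vertex 1.0 2.5 0.9
   vertex 3.1 0.7 3.1
   vertex 0.5 2.3 2.5
  endloop
 endfacet
 facet normal 0.074 -0.736 -0.673
  outer loop
   vertex 1.0 2.5 0.9
   vertex 2.6 3.3 0.2
   vertex 3.1 0.7 3.1
  endloop
 endfacet
 facet normal -0.946 0.175 -0.274
  outer loop
   vertex 1.0 2.5 0.9
   vertex 0.5 2.3 2.5
   vertex 0.6 4.4 3.5
  endloop
 endfacet
 facet normal -0.553 0.630 -0.545
  outer loop
   vertex 1.0 2.5 0.9
   vertex 0.6 4.4 3.5
   vertex 2.6 3.3 0.2
  endloop
 endfacet
 facet normal 0.196 -0.980 -0.033
  outer loop
   vertex 4.1 0.9 3.1
   vertex 4.4 0.9 4.9
   vertex 3.1 0.7 3.1
  endloop
 endfacet
 facet normal 0.145 -0.724 -0.674
  outer loop
   vertex 4.1 0.9 3.1
   vertex 3.1 0.7 3.1
   vertex 2.6 3.3 0.2
  endloop
 endfacet
 facet normal 0.935 0.317 -0.156
  outer loop
   vertex 4.1 0.9 3.1
   vertex 2.8 3.8 1.2
   vertex 4.4 0.9 4.9
  endloop
 endfacet
 facet normal 0.929 0.222 -0.297
  outer loop
   vertex 4.1 0.9 3.1
   vertex 2.6 3.3 0.2
   vertex 2.8 3.8 1.2
  endloop
 endfacet
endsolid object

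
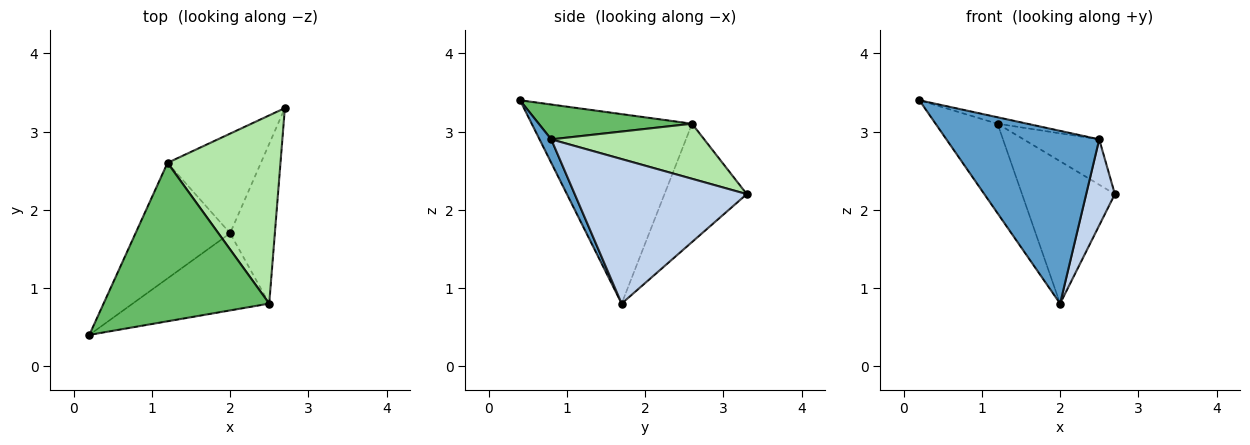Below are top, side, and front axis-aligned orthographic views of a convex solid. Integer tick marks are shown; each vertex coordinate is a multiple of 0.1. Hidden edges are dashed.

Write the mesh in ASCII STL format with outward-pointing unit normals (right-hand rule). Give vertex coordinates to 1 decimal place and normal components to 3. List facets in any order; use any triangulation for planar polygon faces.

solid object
 facet normal 0.070 -0.911 -0.407
  outer loop
   vertex 2.5 0.8 2.9
   vertex 0.2 0.4 3.4
   vertex 2.0 1.7 0.8
  endloop
 endfacet
 facet normal 0.943 -0.157 -0.292
  outer loop
   vertex 2.5 0.8 2.9
   vertex 2.0 1.7 0.8
   vertex 2.7 3.3 2.2
  endloop
 endfacet
 facet normal -0.846 0.327 -0.422
  outer loop
   vertex 1.2 2.6 3.1
   vertex 2.0 1.7 0.8
   vertex 0.2 0.4 3.4
  endloop
 endfacet
 facet normal -0.588 0.663 -0.464
  outer loop
   vertex 1.2 2.6 3.1
   vertex 2.7 3.3 2.2
   vertex 2.0 1.7 0.8
  endloop
 endfacet
 facet normal 0.206 0.040 0.978
  outer loop
   vertex 1.2 2.6 3.1
   vertex 0.2 0.4 3.4
   vertex 2.5 0.8 2.9
  endloop
 endfacet
 facet normal 0.428 0.212 0.878
  outer loop
   vertex 1.2 2.6 3.1
   vertex 2.5 0.8 2.9
   vertex 2.7 3.3 2.2
  endloop
 endfacet
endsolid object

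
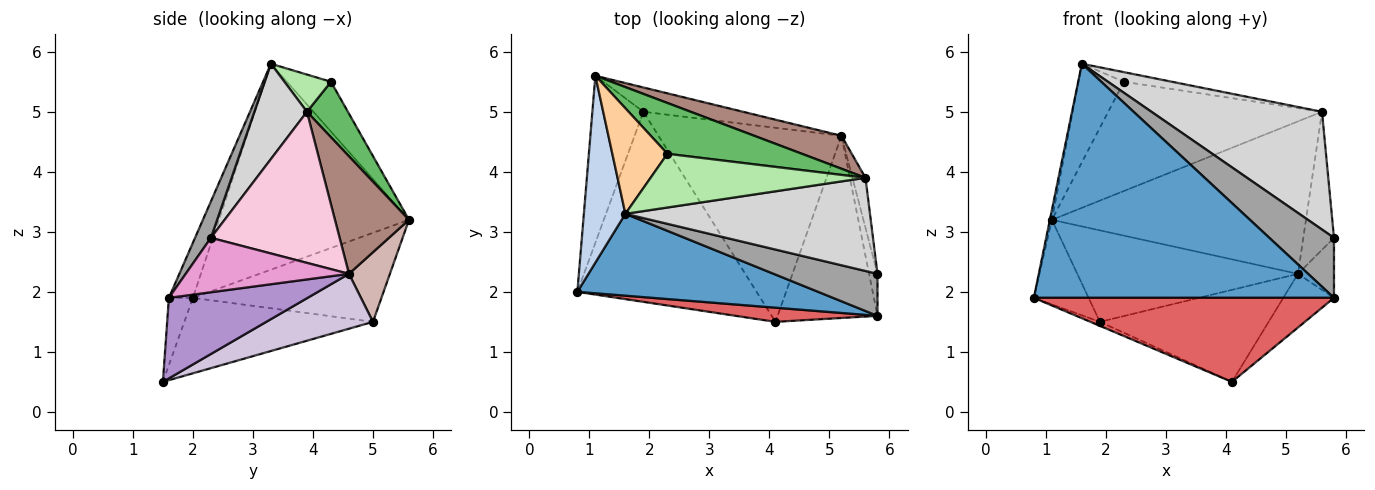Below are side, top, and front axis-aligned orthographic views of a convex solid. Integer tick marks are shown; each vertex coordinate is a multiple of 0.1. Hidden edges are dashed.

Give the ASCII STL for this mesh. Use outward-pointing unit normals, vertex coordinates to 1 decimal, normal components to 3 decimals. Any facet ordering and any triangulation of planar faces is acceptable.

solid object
 facet normal -0.075 -0.941 0.329
  outer loop
   vertex 1.6 3.3 5.8
   vertex 0.8 2.0 1.9
   vertex 5.8 1.6 1.9
  endloop
 endfacet
 facet normal -0.980 0.010 0.198
  outer loop
   vertex 1.6 3.3 5.8
   vertex 1.1 5.6 3.2
   vertex 0.8 2.0 1.9
  endloop
 endfacet
 facet normal -0.841 0.244 -0.482
  outer loop
   vertex 1.9 5.0 1.5
   vertex 0.8 2.0 1.9
   vertex 1.1 5.6 3.2
  endloop
 endfacet
 facet normal -0.552 0.569 0.610
  outer loop
   vertex 2.3 4.3 5.5
   vertex 1.1 5.6 3.2
   vertex 1.6 3.3 5.8
  endloop
 endfacet
 facet normal 0.171 0.893 0.416
  outer loop
   vertex 2.3 4.3 5.5
   vertex 5.6 3.9 5.0
   vertex 1.1 5.6 3.2
  endloop
 endfacet
 facet normal 0.168 0.173 0.970
  outer loop
   vertex 2.3 4.3 5.5
   vertex 1.6 3.3 5.8
   vertex 5.6 3.9 5.0
  endloop
 endfacet
 facet normal -0.079 -0.983 0.166
  outer loop
   vertex 4.1 1.5 0.5
   vertex 5.8 1.6 1.9
   vertex 0.8 2.0 1.9
  endloop
 endfacet
 facet normal -0.388 0.019 -0.921
  outer loop
   vertex 4.1 1.5 0.5
   vertex 0.8 2.0 1.9
   vertex 1.9 5.0 1.5
  endloop
 endfacet
 facet normal 0.612 0.224 -0.759
  outer loop
   vertex 5.2 4.6 2.3
   vertex 5.8 1.6 1.9
   vertex 4.1 1.5 0.5
  endloop
 endfacet
 facet normal 0.262 0.414 -0.872
  outer loop
   vertex 5.2 4.6 2.3
   vertex 4.1 1.5 0.5
   vertex 1.9 5.0 1.5
  endloop
 endfacet
 facet normal 0.274 0.940 0.203
  outer loop
   vertex 5.2 4.6 2.3
   vertex 1.1 5.6 3.2
   vertex 5.6 3.9 5.0
  endloop
 endfacet
 facet normal 0.177 0.951 -0.253
  outer loop
   vertex 5.2 4.6 2.3
   vertex 1.9 5.0 1.5
   vertex 1.1 5.6 3.2
  endloop
 endfacet
 facet normal 0.966 0.213 -0.149
  outer loop
   vertex 5.8 2.3 2.9
   vertex 5.8 1.6 1.9
   vertex 5.2 4.6 2.3
  endloop
 endfacet
 facet normal 0.969 0.231 -0.084
  outer loop
   vertex 5.8 2.3 2.9
   vertex 5.2 4.6 2.3
   vertex 5.6 3.9 5.0
  endloop
 endfacet
 facet normal 0.197 -0.803 0.562
  outer loop
   vertex 5.8 2.3 2.9
   vertex 1.6 3.3 5.8
   vertex 5.8 1.6 1.9
  endloop
 endfacet
 facet normal 0.235 -0.762 0.603
  outer loop
   vertex 5.8 2.3 2.9
   vertex 5.6 3.9 5.0
   vertex 1.6 3.3 5.8
  endloop
 endfacet
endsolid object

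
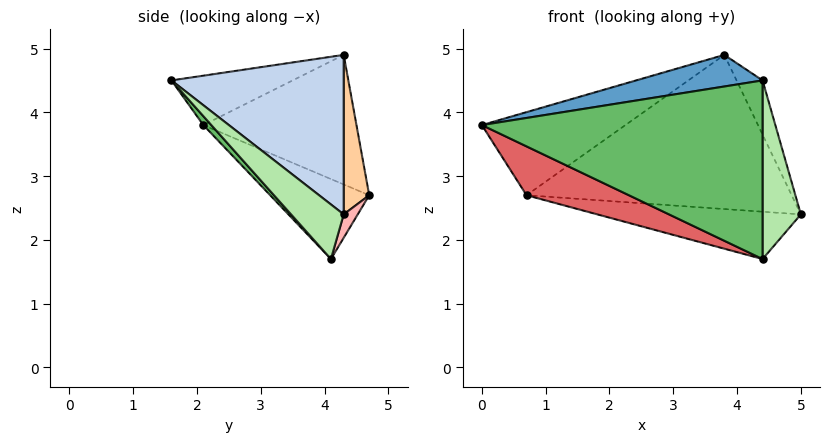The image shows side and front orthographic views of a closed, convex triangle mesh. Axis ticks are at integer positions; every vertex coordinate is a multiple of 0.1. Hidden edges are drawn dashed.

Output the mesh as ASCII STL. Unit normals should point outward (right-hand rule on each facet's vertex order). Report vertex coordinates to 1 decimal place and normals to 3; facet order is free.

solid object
 facet normal -0.175 -0.182 0.968
  outer loop
   vertex 3.8 4.3 4.9
   vertex 0.0 2.1 3.8
   vertex 4.4 1.6 4.5
  endloop
 endfacet
 facet normal 0.893 0.135 0.429
  outer loop
   vertex 3.8 4.3 4.9
   vertex 4.4 1.6 4.5
   vertex 5.0 4.3 2.4
  endloop
 endfacet
 facet normal -0.478 0.448 0.755
  outer loop
   vertex 0.7 4.7 2.7
   vertex 0.0 2.1 3.8
   vertex 3.8 4.3 4.9
  endloop
 endfacet
 facet normal 0.096 0.994 0.046
  outer loop
   vertex 0.7 4.7 2.7
   vertex 3.8 4.3 4.9
   vertex 5.0 4.3 2.4
  endloop
 endfacet
 facet normal 0.021 -0.746 -0.666
  outer loop
   vertex 4.4 4.1 1.7
   vertex 4.4 1.6 4.5
   vertex 0.0 2.1 3.8
  endloop
 endfacet
 facet normal 0.716 -0.521 -0.465
  outer loop
   vertex 4.4 4.1 1.7
   vertex 5.0 4.3 2.4
   vertex 4.4 1.6 4.5
  endloop
 endfacet
 facet normal -0.294 -0.304 -0.906
  outer loop
   vertex 4.4 4.1 1.7
   vertex 0.0 2.1 3.8
   vertex 0.7 4.7 2.7
  endloop
 endfacet
 facet normal 0.065 0.943 -0.325
  outer loop
   vertex 4.4 4.1 1.7
   vertex 0.7 4.7 2.7
   vertex 5.0 4.3 2.4
  endloop
 endfacet
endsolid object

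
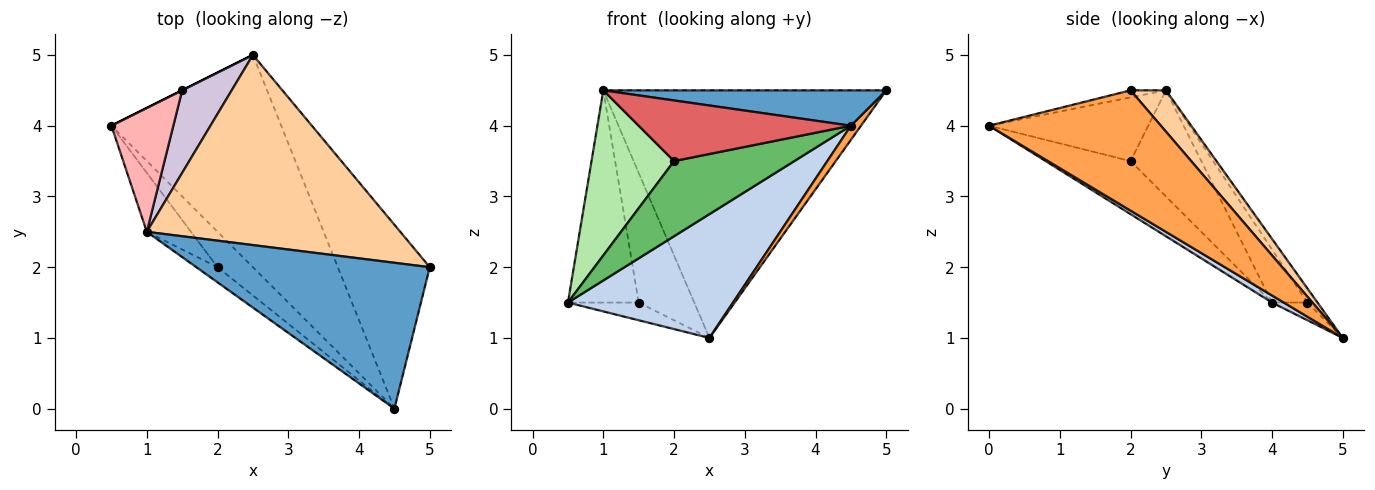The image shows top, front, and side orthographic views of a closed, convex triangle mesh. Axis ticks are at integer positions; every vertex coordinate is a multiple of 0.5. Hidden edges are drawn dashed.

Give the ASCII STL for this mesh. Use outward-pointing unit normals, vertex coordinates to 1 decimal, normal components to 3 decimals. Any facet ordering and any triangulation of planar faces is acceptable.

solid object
 facet normal -0.029 -0.235 0.971
  outer loop
   vertex 1.0 2.5 4.5
   vertex 4.5 0.0 4.0
   vertex 5.0 2.0 4.5
  endloop
 endfacet
 facet normal 0.036 -0.504 -0.863
  outer loop
   vertex 2.5 5.0 1.0
   vertex 4.5 0.0 4.0
   vertex 0.5 4.0 1.5
  endloop
 endfacet
 facet normal 0.793 -0.047 -0.607
  outer loop
   vertex 2.5 5.0 1.0
   vertex 5.0 2.0 4.5
   vertex 4.5 0.0 4.0
  endloop
 endfacet
 facet normal 0.099 0.789 0.606
  outer loop
   vertex 2.5 5.0 1.0
   vertex 1.0 2.5 4.5
   vertex 5.0 2.0 4.5
  endloop
 endfacet
 facet normal -0.538 -0.763 -0.359
  outer loop
   vertex 2.0 2.0 3.5
   vertex 0.5 4.0 1.5
   vertex 4.5 0.0 4.0
  endloop
 endfacet
 facet normal -0.628 -0.733 -0.262
  outer loop
   vertex 2.0 2.0 3.5
   vertex 1.0 2.5 4.5
   vertex 0.5 4.0 1.5
  endloop
 endfacet
 facet normal -0.588 -0.784 -0.196
  outer loop
   vertex 2.0 2.0 3.5
   vertex 4.5 0.0 4.0
   vertex 1.0 2.5 4.5
  endloop
 endfacet
 facet normal -0.396 0.793 0.463
  outer loop
   vertex 1.5 4.5 1.5
   vertex 0.5 4.0 1.5
   vertex 1.0 2.5 4.5
  endloop
 endfacet
 facet normal -0.447 0.894 0.000
  outer loop
   vertex 1.5 4.5 1.5
   vertex 2.5 5.0 1.0
   vertex 0.5 4.0 1.5
  endloop
 endfacet
 facet normal -0.152 0.834 0.531
  outer loop
   vertex 1.5 4.5 1.5
   vertex 1.0 2.5 4.5
   vertex 2.5 5.0 1.0
  endloop
 endfacet
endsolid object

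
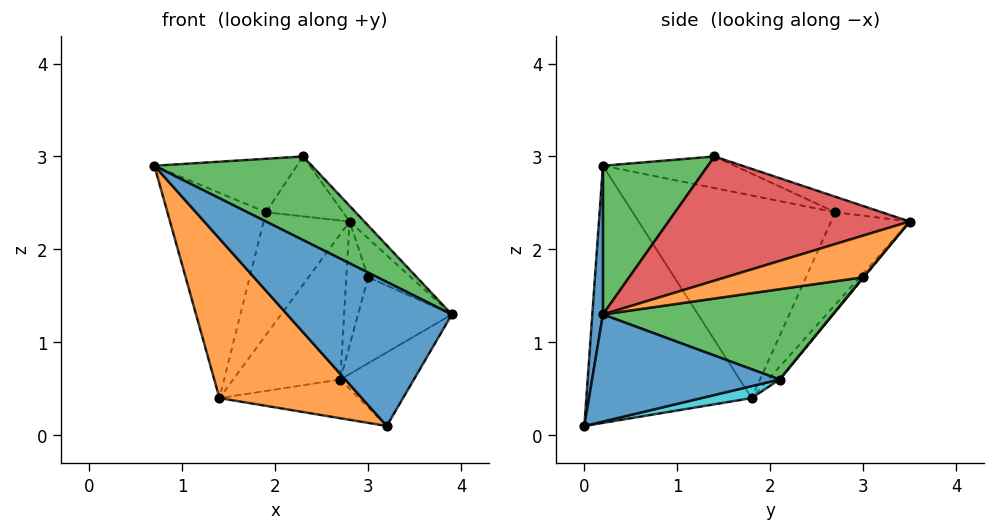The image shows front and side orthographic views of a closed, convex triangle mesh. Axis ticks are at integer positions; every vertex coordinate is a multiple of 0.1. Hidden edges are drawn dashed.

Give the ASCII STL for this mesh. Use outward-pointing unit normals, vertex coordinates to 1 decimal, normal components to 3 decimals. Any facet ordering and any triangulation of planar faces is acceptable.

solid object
 facet normal 0.064 -0.990 0.128
  outer loop
   vertex 3.2 0.0 0.1
   vertex 3.9 0.2 1.3
   vertex 0.7 0.2 2.9
  endloop
 endfacet
 facet normal -0.641 -0.552 -0.533
  outer loop
   vertex 1.4 1.8 0.4
   vertex 3.2 0.0 0.1
   vertex 0.7 0.2 2.9
  endloop
 endfacet
 facet normal 0.371 -0.557 0.743
  outer loop
   vertex 2.3 1.4 3.0
   vertex 0.7 0.2 2.9
   vertex 3.9 0.2 1.3
  endloop
 endfacet
 facet normal 0.743 0.046 0.667
  outer loop
   vertex 2.3 1.4 3.0
   vertex 3.9 0.2 1.3
   vertex 2.8 3.5 2.3
  endloop
 endfacet
 facet normal -0.899 0.437 0.028
  outer loop
   vertex 1.9 2.7 2.4
   vertex 1.4 1.8 0.4
   vertex 0.7 0.2 2.9
  endloop
 endfacet
 facet normal -0.666 0.729 -0.161
  outer loop
   vertex 1.9 2.7 2.4
   vertex 2.8 3.5 2.3
   vertex 1.4 1.8 0.4
  endloop
 endfacet
 facet normal -0.298 0.323 0.898
  outer loop
   vertex 1.9 2.7 2.4
   vertex 0.7 0.2 2.9
   vertex 2.3 1.4 3.0
  endloop
 endfacet
 facet normal -0.214 0.354 0.910
  outer loop
   vertex 1.9 2.7 2.4
   vertex 2.3 1.4 3.0
   vertex 2.8 3.5 2.3
  endloop
 endfacet
 facet normal -0.081 0.772 -0.631
  outer loop
   vertex 2.7 2.1 0.6
   vertex 1.4 1.8 0.4
   vertex 2.8 3.5 2.3
  endloop
 endfacet
 facet normal 0.090 0.251 -0.964
  outer loop
   vertex 2.7 2.1 0.6
   vertex 3.2 0.0 0.1
   vertex 1.4 1.8 0.4
  endloop
 endfacet
 facet normal 0.797 0.313 -0.517
  outer loop
   vertex 2.7 2.1 0.6
   vertex 3.9 0.2 1.3
   vertex 3.2 0.0 0.1
  endloop
 endfacet
 facet normal 0.953 0.296 0.071
  outer loop
   vertex 3.0 3.0 1.7
   vertex 2.8 3.5 2.3
   vertex 3.9 0.2 1.3
  endloop
 endfacet
 facet normal 0.807 0.329 -0.490
  outer loop
   vertex 3.0 3.0 1.7
   vertex 3.9 0.2 1.3
   vertex 2.7 2.1 0.6
  endloop
 endfacet
 facet normal 0.019 0.771 -0.636
  outer loop
   vertex 3.0 3.0 1.7
   vertex 2.7 2.1 0.6
   vertex 2.8 3.5 2.3
  endloop
 endfacet
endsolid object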